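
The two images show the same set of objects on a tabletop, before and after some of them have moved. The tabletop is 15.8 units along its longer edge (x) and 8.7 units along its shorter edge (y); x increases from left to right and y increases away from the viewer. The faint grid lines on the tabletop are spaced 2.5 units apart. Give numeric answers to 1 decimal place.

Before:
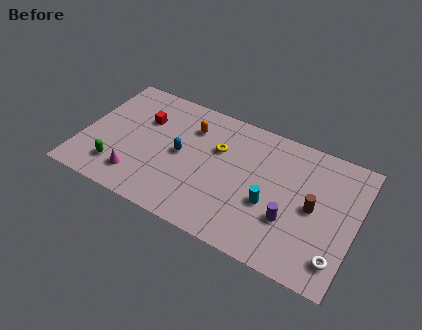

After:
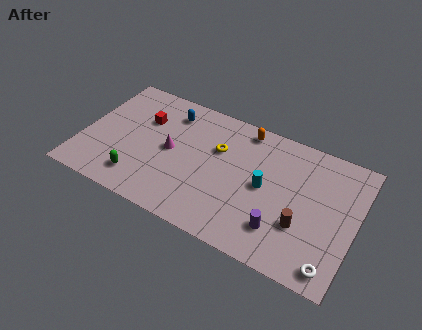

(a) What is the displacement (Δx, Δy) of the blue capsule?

(-1.0, 2.6)

The blue capsule started near (5.7, 4.4) and ended near (4.7, 7.0).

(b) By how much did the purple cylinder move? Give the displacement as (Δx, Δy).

(-0.4, -0.8)

The purple cylinder was at about (12.2, 2.9) and moved to about (11.8, 2.1).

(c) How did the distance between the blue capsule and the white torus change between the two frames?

+2.0

The distance was about 9.7 in the first image and 11.7 in the second, so they moved 2.0 units further apart.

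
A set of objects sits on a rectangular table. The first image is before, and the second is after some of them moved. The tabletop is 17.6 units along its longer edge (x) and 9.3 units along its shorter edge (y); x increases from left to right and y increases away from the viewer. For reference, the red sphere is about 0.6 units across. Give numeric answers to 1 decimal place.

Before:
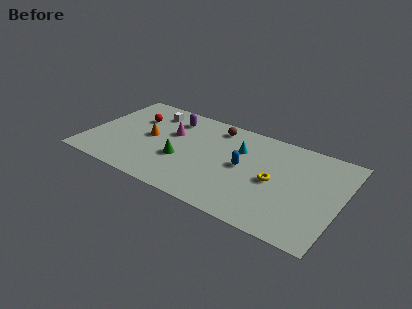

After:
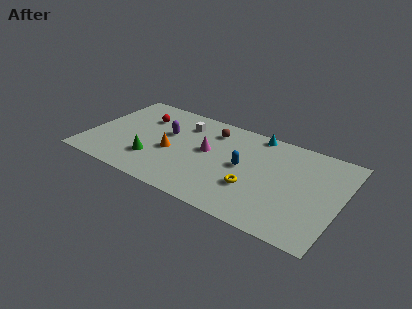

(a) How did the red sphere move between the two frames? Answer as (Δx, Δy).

(0.5, 0.3)

The red sphere was at about (2.9, 6.4) and moved to about (3.4, 6.7).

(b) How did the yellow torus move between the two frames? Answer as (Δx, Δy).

(-1.3, -1.3)

The yellow torus was at about (13.1, 4.4) and moved to about (11.8, 3.1).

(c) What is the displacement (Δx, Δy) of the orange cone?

(1.7, -0.8)

The orange cone was at about (4.2, 4.8) and moved to about (5.9, 4.0).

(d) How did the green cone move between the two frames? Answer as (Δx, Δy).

(-1.9, -0.9)

The green cone started near (6.7, 3.5) and ended near (4.8, 2.6).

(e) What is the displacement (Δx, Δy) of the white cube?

(2.4, -0.3)

From the two frames, the white cube sits at roughly (3.9, 7.5) before and (6.3, 7.2) after.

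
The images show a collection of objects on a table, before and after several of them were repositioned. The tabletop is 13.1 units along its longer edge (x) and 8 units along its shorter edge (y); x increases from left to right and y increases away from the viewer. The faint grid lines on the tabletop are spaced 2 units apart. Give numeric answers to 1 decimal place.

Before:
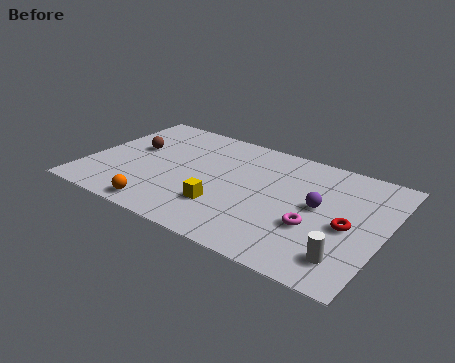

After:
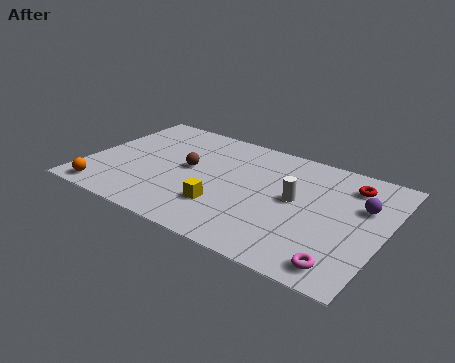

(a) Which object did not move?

the yellow cube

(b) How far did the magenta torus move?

2.3

The magenta torus moved from about (10.2, 2.9) to (11.7, 1.1), a distance of √(1.5² + 1.8²) ≈ 2.3.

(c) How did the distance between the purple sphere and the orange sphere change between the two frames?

+4.4

The distance was about 7.2 in the first image and 11.6 in the second, so they moved 4.4 units further apart.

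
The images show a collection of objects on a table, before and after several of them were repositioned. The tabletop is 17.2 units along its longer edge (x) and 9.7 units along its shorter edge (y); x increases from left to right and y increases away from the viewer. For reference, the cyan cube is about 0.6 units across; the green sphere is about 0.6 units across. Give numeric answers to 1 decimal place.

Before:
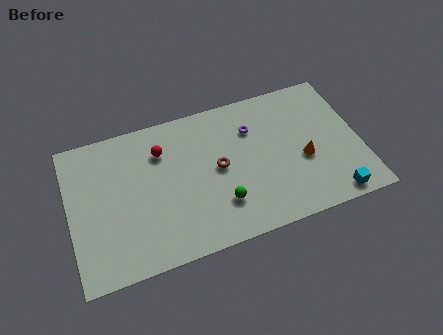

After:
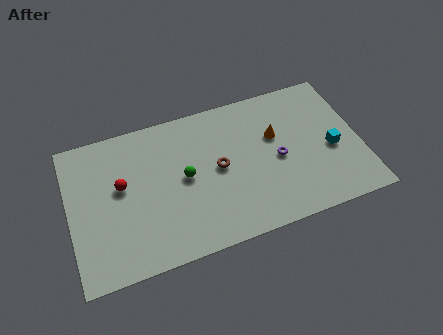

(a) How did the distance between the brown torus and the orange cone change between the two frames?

-1.4

They were about 5.1 units apart before and 3.7 after — 1.4 units closer together.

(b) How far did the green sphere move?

3.1

The green sphere was near (8.7, 2.6) before and (6.8, 5.0) after, so it travelled √(1.9² + 2.4²) ≈ 3.1 units.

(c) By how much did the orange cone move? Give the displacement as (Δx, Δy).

(-1.5, 2.1)

The orange cone was at about (13.8, 4.0) and moved to about (12.3, 6.1).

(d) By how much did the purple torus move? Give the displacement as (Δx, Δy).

(1.3, -2.5)

The purple torus was at about (11.0, 7.0) and moved to about (12.3, 4.5).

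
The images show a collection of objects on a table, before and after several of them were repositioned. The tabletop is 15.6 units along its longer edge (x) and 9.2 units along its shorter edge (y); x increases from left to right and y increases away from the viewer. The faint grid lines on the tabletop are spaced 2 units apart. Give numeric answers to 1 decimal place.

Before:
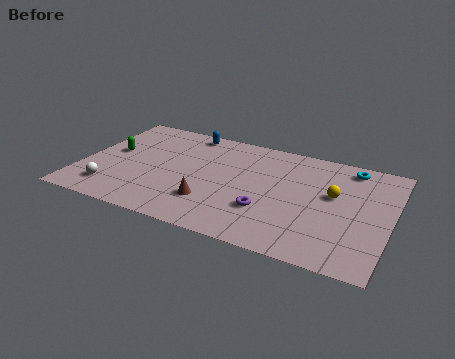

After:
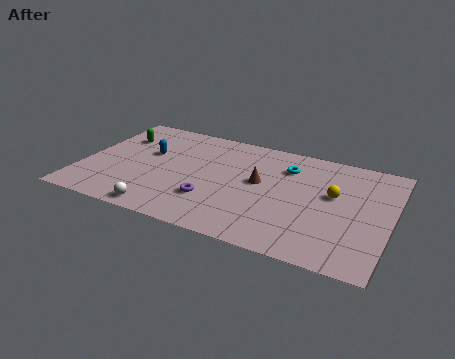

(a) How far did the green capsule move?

1.5

From (1.4, 5.1) to (1.5, 6.6), the green capsule covered √(0.1² + 1.5²) ≈ 1.5 units.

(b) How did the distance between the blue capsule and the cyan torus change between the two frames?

-1.3

They were about 8.4 units apart before and 7.1 after — 1.3 units closer together.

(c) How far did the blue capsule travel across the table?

3.1

From (4.9, 8.2) to (3.2, 5.6), the blue capsule covered √(1.7² + 2.6²) ≈ 3.1 units.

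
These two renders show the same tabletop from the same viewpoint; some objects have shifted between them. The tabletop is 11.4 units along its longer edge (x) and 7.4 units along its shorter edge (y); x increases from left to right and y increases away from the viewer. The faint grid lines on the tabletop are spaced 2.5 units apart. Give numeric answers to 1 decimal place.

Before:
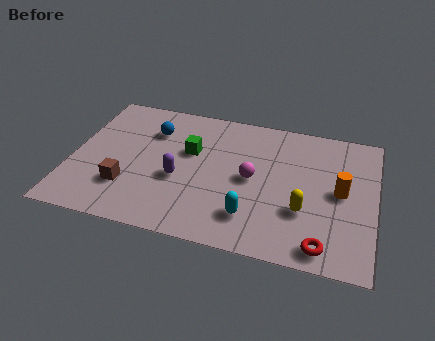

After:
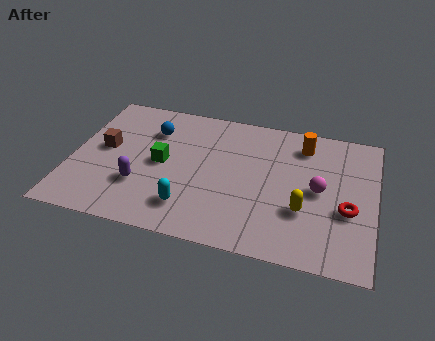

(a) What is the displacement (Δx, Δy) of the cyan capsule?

(-2.3, -0.1)

The cyan capsule started near (6.9, 1.7) and ended near (4.6, 1.6).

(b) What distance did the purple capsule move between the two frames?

1.6

From (4.1, 3.0) to (2.7, 2.3), the purple capsule covered √(1.4² + 0.7²) ≈ 1.6 units.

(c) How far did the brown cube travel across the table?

2.1

From (2.2, 2.1) to (1.2, 4.0), the brown cube covered √(1.0² + 1.9²) ≈ 2.1 units.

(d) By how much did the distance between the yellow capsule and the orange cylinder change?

+1.7

They were about 1.8 units apart before and 3.5 after — 1.7 units further apart.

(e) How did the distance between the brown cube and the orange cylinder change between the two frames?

-0.4

They were about 8.1 units apart before and 7.7 after — 0.4 units closer together.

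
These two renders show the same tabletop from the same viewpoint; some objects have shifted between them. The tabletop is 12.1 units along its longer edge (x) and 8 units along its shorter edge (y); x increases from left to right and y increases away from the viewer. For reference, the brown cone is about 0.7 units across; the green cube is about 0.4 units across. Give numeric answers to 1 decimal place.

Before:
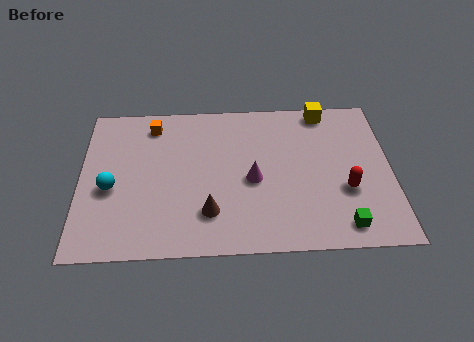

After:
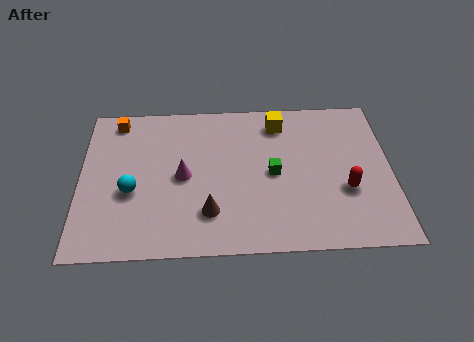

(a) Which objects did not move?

the red capsule and the brown cone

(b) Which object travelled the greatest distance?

the green cube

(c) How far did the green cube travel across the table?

3.8

The green cube was near (10.1, 1.1) before and (7.5, 3.9) after, so it travelled √(2.6² + 2.8²) ≈ 3.8 units.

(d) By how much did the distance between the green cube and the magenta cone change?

-0.7

Before: roughly 4.2 units apart; after: 3.5. That's 0.7 units closer together.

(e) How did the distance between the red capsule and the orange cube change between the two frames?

+1.4

The distance was about 8.4 in the first image and 9.8 in the second, so they moved 1.4 units further apart.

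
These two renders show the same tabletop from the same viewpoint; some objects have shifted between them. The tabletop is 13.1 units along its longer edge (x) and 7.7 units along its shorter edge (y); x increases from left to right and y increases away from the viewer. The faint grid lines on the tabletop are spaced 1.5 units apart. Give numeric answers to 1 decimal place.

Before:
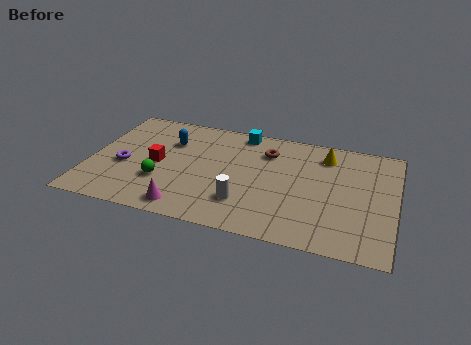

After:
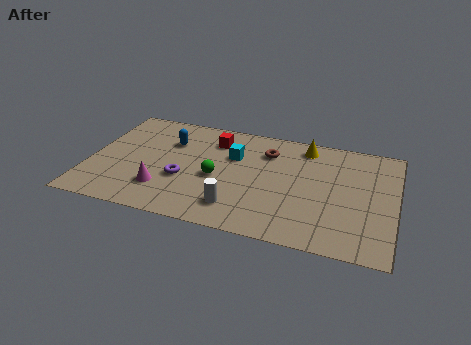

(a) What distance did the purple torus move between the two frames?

2.6

The purple torus moved from about (1.5, 3.2) to (4.1, 2.9), a distance of √(2.6² + 0.3²) ≈ 2.6.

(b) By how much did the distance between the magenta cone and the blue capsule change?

-1.1

They were about 4.5 units apart before and 3.4 after — 1.1 units closer together.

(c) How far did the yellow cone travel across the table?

1.0

From (10.0, 6.2) to (9.1, 6.6), the yellow cone covered √(0.9² + 0.4²) ≈ 1.0 units.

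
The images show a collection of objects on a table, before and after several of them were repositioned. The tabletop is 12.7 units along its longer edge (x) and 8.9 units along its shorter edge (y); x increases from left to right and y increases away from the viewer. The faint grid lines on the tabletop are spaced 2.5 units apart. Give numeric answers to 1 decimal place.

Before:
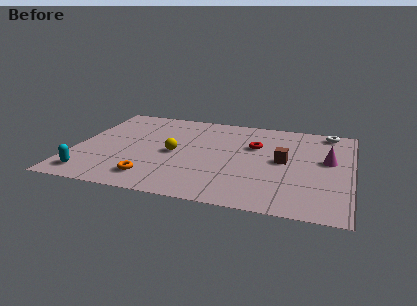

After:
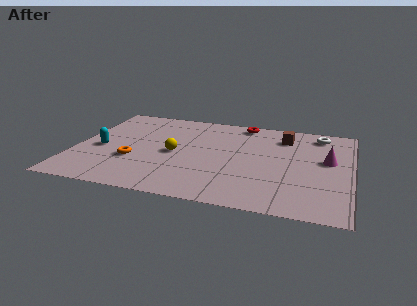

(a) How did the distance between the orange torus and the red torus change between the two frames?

+0.7

The distance was about 6.1 in the first image and 6.8 in the second, so they moved 0.7 units further apart.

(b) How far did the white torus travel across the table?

0.6

From (11.5, 8.0) to (11.1, 7.6), the white torus covered √(0.4² + 0.4²) ≈ 0.6 units.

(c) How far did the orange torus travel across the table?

1.8

The orange torus was near (3.8, 1.6) before and (2.8, 3.1) after, so it travelled √(1.0² + 1.5²) ≈ 1.8 units.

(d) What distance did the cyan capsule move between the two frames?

2.6

The cyan capsule moved from about (1.0, 1.3) to (1.2, 3.9), a distance of √(0.2² + 2.6²) ≈ 2.6.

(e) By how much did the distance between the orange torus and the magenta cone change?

+0.5

They were about 8.5 units apart before and 9.0 after — 0.5 units further apart.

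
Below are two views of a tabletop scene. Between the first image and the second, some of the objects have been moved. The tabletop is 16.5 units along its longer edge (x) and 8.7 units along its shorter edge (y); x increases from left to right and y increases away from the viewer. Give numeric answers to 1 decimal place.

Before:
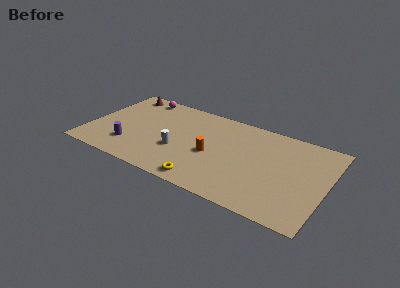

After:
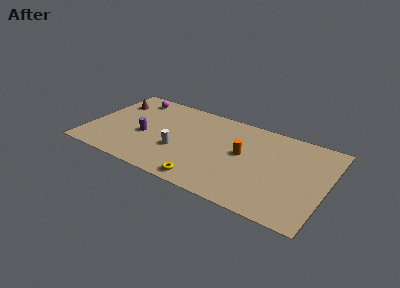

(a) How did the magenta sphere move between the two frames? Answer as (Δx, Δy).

(-0.5, -0.3)

The magenta sphere started near (3.0, 7.7) and ended near (2.5, 7.4).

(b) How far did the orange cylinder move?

2.2

The orange cylinder was near (8.7, 3.8) before and (10.7, 4.8) after, so it travelled √(2.0² + 1.0²) ≈ 2.2 units.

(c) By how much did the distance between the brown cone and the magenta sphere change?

+0.3

The distance was about 1.3 in the first image and 1.6 in the second, so they moved 0.3 units further apart.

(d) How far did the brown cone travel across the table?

1.3

The brown cone was near (1.7, 7.6) before and (1.3, 6.4) after, so it travelled √(0.4² + 1.2²) ≈ 1.3 units.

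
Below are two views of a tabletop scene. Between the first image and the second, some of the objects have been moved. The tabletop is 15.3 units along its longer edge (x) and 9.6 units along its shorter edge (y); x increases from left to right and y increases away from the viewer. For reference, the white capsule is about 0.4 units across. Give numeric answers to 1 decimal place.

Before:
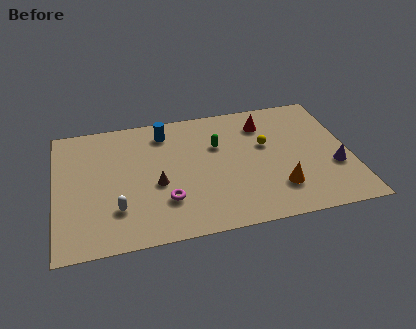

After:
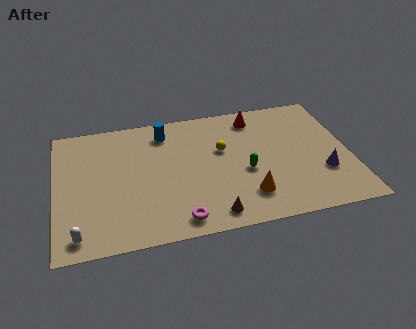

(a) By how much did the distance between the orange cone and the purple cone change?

+0.9

Before: roughly 3.2 units apart; after: 4.1. That's 0.9 units further apart.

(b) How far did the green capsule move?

2.6

The green capsule moved from about (8.5, 6.3) to (9.8, 4.0), a distance of √(1.3² + 2.3²) ≈ 2.6.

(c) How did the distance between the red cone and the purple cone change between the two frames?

+0.6

They were about 5.3 units apart before and 5.9 after — 0.6 units further apart.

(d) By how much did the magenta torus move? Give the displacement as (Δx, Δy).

(0.6, -1.5)

The magenta torus started near (5.6, 2.7) and ended near (6.2, 1.2).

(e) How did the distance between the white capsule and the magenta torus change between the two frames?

+2.6

They were about 2.5 units apart before and 5.1 after — 2.6 units further apart.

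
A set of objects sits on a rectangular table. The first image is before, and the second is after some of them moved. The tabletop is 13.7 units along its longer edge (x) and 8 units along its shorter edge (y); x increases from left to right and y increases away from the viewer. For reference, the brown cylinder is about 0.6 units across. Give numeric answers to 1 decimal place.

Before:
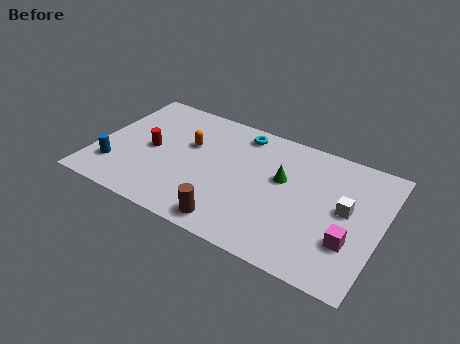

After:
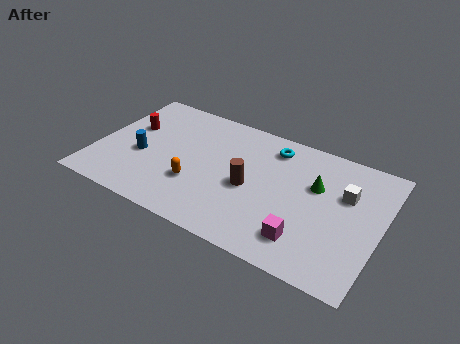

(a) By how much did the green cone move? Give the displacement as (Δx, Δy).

(1.6, 0.3)

From the two frames, the green cone sits at roughly (8.9, 4.8) before and (10.5, 5.1) after.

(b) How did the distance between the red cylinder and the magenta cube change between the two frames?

-0.3

The distance was about 9.9 in the first image and 9.6 in the second, so they moved 0.3 units closer together.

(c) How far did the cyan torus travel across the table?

1.6

The cyan torus moved from about (6.6, 6.9) to (8.2, 6.6), a distance of √(1.6² + 0.3²) ≈ 1.6.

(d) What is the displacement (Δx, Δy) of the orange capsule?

(0.7, -2.4)

The orange capsule was at about (4.3, 5.0) and moved to about (5.0, 2.6).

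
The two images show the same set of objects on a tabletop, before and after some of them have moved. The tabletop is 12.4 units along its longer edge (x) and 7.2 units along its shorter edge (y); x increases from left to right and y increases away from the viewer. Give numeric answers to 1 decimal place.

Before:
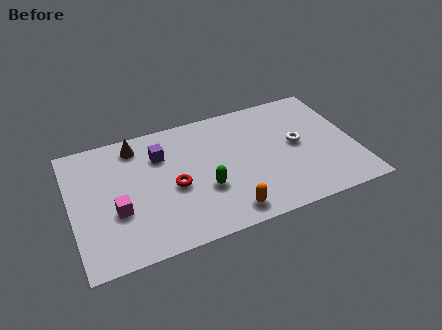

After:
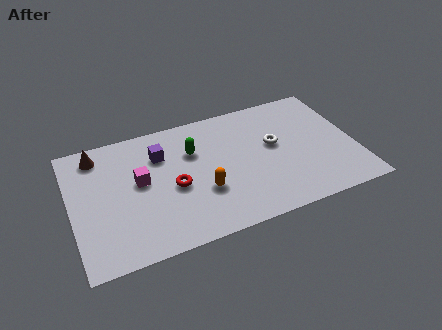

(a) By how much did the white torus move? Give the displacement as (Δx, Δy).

(-1.0, 0.3)

From the two frames, the white torus sits at roughly (9.9, 3.8) before and (8.9, 4.1) after.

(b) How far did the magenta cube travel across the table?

1.7

From (1.9, 2.7) to (3.0, 4.0), the magenta cube covered √(1.1² + 1.3²) ≈ 1.7 units.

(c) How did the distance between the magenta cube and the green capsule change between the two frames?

-1.2

The distance was about 3.8 in the first image and 2.6 in the second, so they moved 1.2 units closer together.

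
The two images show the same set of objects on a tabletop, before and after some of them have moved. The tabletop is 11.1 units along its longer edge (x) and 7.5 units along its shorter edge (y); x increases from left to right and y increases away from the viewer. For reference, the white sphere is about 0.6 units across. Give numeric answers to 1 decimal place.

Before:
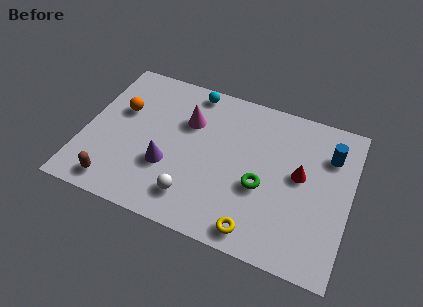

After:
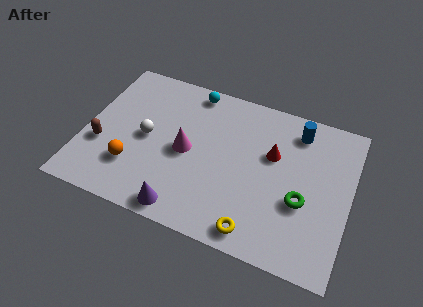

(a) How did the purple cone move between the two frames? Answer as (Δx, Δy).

(0.9, -1.8)

From the two frames, the purple cone sits at roughly (3.6, 2.6) before and (4.5, 0.8) after.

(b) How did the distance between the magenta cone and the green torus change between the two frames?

+1.0

They were about 3.9 units apart before and 4.9 after — 1.0 units further apart.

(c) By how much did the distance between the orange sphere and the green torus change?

+0.7

The distance was about 6.3 in the first image and 7.0 in the second, so they moved 0.7 units further apart.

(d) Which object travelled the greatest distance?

the white sphere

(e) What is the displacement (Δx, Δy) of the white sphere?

(-2.2, 2.2)

The white sphere was at about (4.8, 1.5) and moved to about (2.6, 3.7).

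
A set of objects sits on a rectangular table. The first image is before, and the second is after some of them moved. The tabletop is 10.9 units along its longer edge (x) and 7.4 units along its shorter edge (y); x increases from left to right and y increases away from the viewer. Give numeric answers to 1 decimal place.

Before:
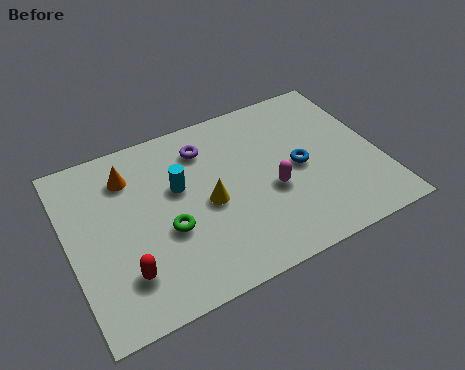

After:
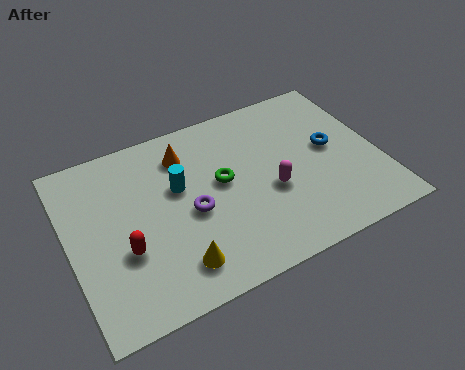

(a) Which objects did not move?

the cyan cylinder and the magenta capsule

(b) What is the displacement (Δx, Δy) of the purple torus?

(-0.8, -2.5)

The purple torus was at about (5.0, 5.8) and moved to about (4.2, 3.3).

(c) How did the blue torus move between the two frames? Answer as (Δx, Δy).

(1.2, 0.4)

The blue torus started near (8.1, 3.6) and ended near (9.3, 4.0).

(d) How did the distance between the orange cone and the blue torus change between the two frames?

-0.9

The distance was about 6.2 in the first image and 5.3 in the second, so they moved 0.9 units closer together.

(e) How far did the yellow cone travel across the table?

2.4

The yellow cone was near (4.8, 3.4) before and (3.4, 1.4) after, so it travelled √(1.4² + 2.0²) ≈ 2.4 units.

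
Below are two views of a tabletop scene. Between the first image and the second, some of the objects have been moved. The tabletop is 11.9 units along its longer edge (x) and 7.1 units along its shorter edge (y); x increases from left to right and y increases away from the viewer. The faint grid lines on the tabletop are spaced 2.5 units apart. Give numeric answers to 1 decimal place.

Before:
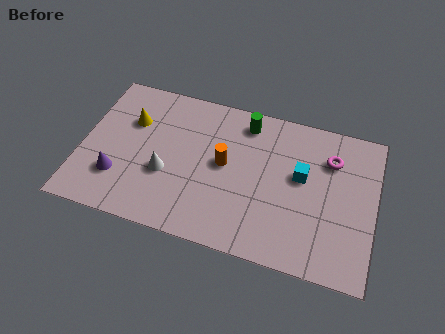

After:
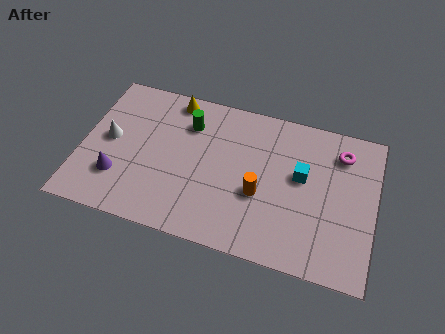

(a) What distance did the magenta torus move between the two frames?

0.6

The magenta torus moved from about (10.0, 5.2) to (10.4, 5.6), a distance of √(0.4² + 0.4²) ≈ 0.6.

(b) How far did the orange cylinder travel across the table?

1.8

The orange cylinder was near (5.8, 3.8) before and (7.3, 2.8) after, so it travelled √(1.5² + 1.0²) ≈ 1.8 units.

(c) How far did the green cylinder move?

2.4

The green cylinder was near (6.5, 6.0) before and (4.2, 5.3) after, so it travelled √(2.3² + 0.7²) ≈ 2.4 units.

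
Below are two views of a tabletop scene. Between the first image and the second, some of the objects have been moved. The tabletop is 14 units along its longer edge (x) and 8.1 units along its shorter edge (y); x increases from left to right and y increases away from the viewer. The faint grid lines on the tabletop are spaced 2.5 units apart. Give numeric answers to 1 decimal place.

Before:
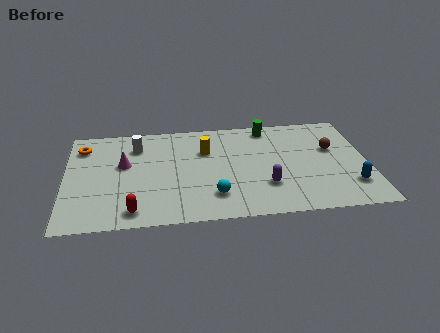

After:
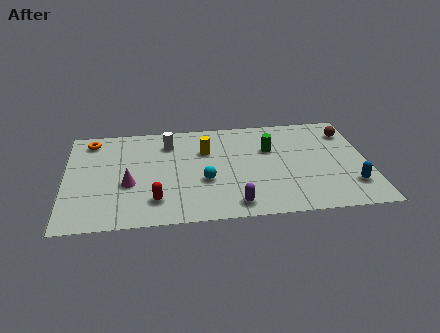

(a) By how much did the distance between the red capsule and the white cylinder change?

-0.5

They were about 5.1 units apart before and 4.6 after — 0.5 units closer together.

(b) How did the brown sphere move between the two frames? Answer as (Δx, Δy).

(0.8, 1.3)

The brown sphere was at about (12.4, 5.0) and moved to about (13.2, 6.3).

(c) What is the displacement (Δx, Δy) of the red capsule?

(1.0, 0.7)

The red capsule was at about (3.1, 1.1) and moved to about (4.1, 1.8).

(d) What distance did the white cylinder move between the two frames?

1.5

The white cylinder moved from about (3.3, 6.2) to (4.8, 6.3), a distance of √(1.5² + 0.1²) ≈ 1.5.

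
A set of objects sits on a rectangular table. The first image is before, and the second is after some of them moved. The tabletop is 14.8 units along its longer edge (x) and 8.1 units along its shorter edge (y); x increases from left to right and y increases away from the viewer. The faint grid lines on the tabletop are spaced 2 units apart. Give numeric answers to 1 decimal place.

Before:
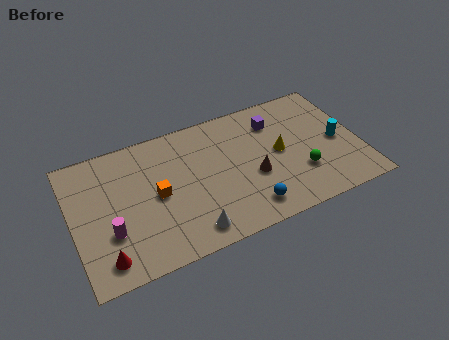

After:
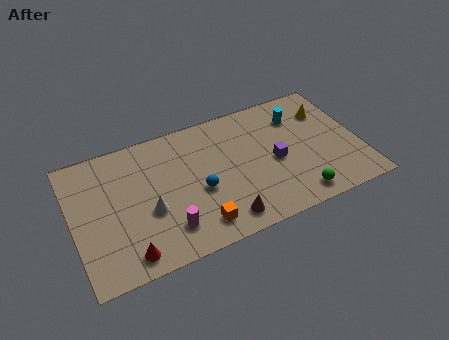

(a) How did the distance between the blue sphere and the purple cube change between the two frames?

-1.2

Before: roughly 5.2 units apart; after: 4.0. That's 1.2 units closer together.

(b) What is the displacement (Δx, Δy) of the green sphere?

(-0.4, -1.4)

The green sphere was at about (11.6, 2.5) and moved to about (11.2, 1.1).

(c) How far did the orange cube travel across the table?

3.2

The orange cube moved from about (4.3, 4.0) to (6.1, 1.4), a distance of √(1.8² + 2.6²) ≈ 3.2.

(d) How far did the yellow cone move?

3.2

From (10.7, 4.2) to (13.4, 5.9), the yellow cone covered √(2.7² + 1.7²) ≈ 3.2 units.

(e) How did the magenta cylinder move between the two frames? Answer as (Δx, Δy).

(2.8, -0.9)

The magenta cylinder was at about (1.8, 2.7) and moved to about (4.6, 1.8).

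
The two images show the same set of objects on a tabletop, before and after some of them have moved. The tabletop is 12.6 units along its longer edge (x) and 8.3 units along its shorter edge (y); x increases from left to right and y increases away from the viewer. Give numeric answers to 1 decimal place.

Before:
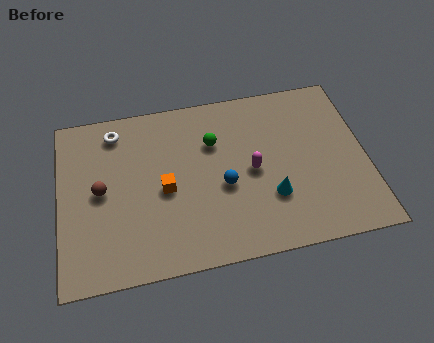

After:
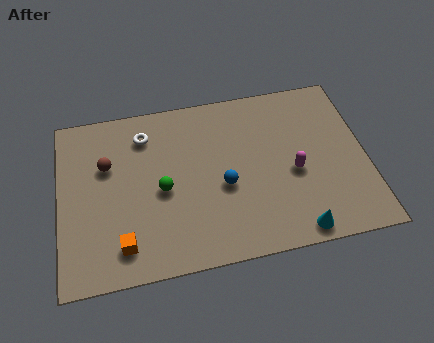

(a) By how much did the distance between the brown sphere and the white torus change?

-0.9

The distance was about 2.9 in the first image and 2.0 in the second, so they moved 0.9 units closer together.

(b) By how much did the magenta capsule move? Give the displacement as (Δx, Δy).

(1.7, -0.4)

The magenta capsule was at about (7.9, 4.0) and moved to about (9.6, 3.6).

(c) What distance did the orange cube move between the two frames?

2.9

The orange cube was near (4.3, 3.8) before and (2.5, 1.5) after, so it travelled √(1.8² + 2.3²) ≈ 2.9 units.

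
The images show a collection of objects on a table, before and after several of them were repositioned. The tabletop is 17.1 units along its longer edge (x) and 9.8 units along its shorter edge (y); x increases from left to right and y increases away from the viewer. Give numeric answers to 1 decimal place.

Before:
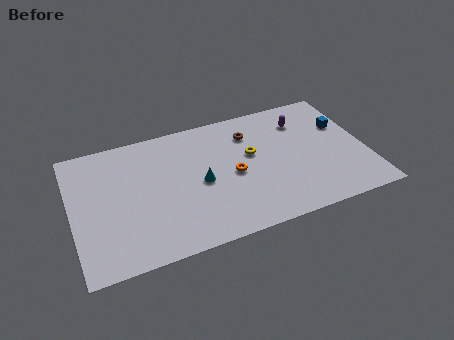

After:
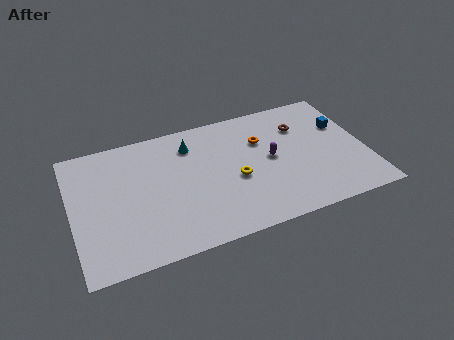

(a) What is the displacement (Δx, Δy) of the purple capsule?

(-2.1, -2.4)

From the two frames, the purple capsule sits at roughly (13.7, 7.5) before and (11.6, 5.1) after.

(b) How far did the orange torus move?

2.8

The orange torus moved from about (9.3, 4.6) to (11.2, 6.7), a distance of √(1.9² + 2.1²) ≈ 2.8.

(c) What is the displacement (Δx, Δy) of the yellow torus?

(-1.1, -1.6)

From the two frames, the yellow torus sits at roughly (10.5, 5.8) before and (9.4, 4.2) after.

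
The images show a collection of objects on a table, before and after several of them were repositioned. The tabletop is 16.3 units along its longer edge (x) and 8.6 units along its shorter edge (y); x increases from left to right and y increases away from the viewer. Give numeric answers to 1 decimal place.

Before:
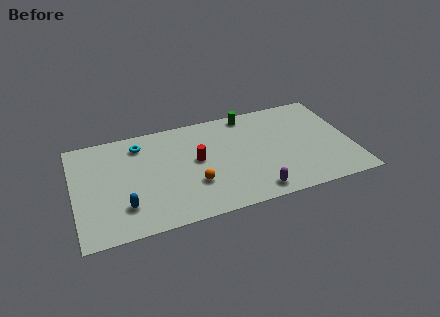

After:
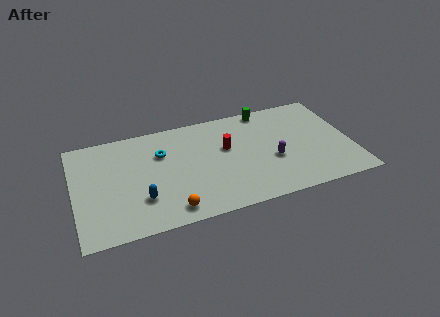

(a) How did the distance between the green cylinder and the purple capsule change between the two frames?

-2.2

The distance was about 6.6 in the first image and 4.4 in the second, so they moved 2.2 units closer together.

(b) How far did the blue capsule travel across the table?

1.0

The blue capsule was near (2.8, 2.2) before and (3.8, 2.5) after, so it travelled √(1.0² + 0.3²) ≈ 1.0 units.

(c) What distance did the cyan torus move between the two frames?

1.6

From (4.0, 7.0) to (5.2, 5.9), the cyan torus covered √(1.2² + 1.1²) ≈ 1.6 units.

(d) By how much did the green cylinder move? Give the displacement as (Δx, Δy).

(1.1, 0.1)

From the two frames, the green cylinder sits at roughly (10.5, 7.7) before and (11.6, 7.8) after.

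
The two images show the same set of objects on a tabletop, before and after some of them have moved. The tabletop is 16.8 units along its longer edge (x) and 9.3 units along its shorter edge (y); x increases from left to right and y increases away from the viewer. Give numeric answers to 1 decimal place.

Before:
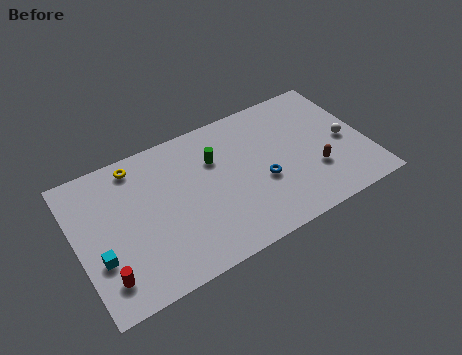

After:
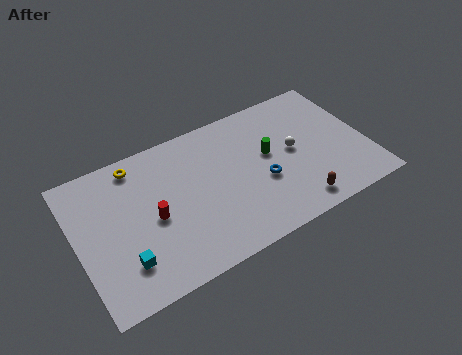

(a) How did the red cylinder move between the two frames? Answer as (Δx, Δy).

(3.0, 2.4)

From the two frames, the red cylinder sits at roughly (1.3, 1.9) before and (4.3, 4.3) after.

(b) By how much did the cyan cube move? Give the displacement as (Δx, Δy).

(1.3, -0.9)

From the two frames, the cyan cube sits at roughly (1.1, 3.2) before and (2.4, 2.3) after.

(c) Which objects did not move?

the blue torus and the yellow torus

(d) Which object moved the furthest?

the red cylinder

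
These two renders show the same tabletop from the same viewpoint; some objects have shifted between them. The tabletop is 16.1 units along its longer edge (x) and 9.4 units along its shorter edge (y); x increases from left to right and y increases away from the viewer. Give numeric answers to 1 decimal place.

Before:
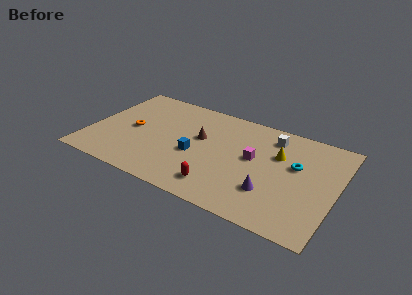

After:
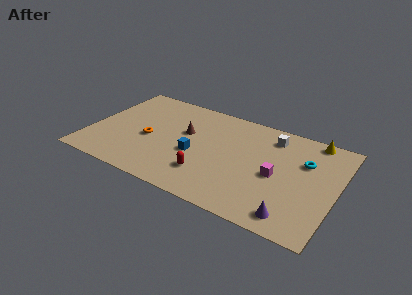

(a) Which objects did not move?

the white cube and the blue cube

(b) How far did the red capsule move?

1.1

The red capsule was near (8.9, 1.7) before and (8.0, 2.4) after, so it travelled √(0.9² + 0.7²) ≈ 1.1 units.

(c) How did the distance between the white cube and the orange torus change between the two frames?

-0.9

Before: roughly 9.4 units apart; after: 8.5. That's 0.9 units closer together.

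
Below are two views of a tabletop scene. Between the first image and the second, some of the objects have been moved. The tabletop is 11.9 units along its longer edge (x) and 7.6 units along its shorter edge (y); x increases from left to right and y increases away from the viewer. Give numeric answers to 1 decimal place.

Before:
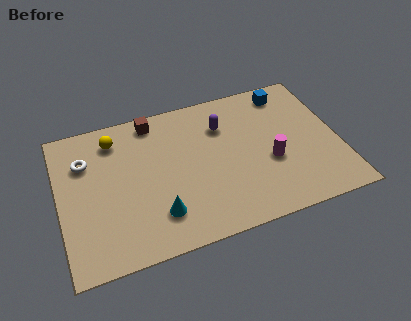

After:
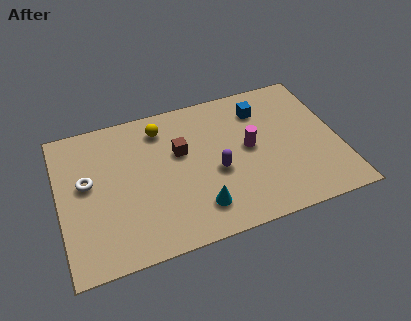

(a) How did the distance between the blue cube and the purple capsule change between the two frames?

+0.4

The distance was about 3.1 in the first image and 3.5 in the second, so they moved 0.4 units further apart.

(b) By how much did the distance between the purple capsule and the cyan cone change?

-3.0

The distance was about 4.8 in the first image and 1.8 in the second, so they moved 3.0 units closer together.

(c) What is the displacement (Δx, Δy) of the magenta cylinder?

(-0.8, 1.0)

From the two frames, the magenta cylinder sits at roughly (8.9, 3.0) before and (8.1, 4.0) after.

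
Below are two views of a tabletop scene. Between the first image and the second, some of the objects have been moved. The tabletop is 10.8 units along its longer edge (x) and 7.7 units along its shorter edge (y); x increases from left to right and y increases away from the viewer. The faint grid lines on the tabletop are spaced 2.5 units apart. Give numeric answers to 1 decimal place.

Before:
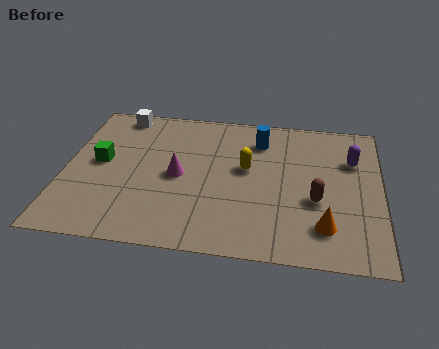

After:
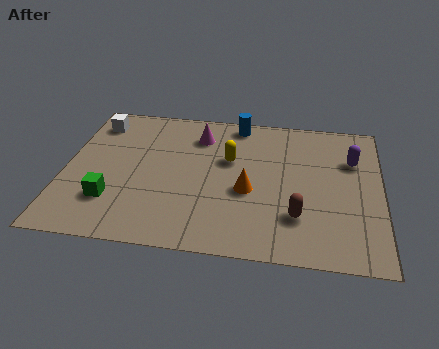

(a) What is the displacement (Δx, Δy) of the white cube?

(-0.8, -0.6)

From the two frames, the white cube sits at roughly (1.7, 6.9) before and (0.9, 6.3) after.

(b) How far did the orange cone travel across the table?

3.0

From (8.9, 1.7) to (6.3, 3.2), the orange cone covered √(2.6² + 1.5²) ≈ 3.0 units.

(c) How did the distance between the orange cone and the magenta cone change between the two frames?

-2.1

The distance was about 5.4 in the first image and 3.3 in the second, so they moved 2.1 units closer together.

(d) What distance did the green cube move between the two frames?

2.1

The green cube was near (1.2, 4.1) before and (1.7, 2.1) after, so it travelled √(0.5² + 2.0²) ≈ 2.1 units.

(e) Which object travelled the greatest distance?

the orange cone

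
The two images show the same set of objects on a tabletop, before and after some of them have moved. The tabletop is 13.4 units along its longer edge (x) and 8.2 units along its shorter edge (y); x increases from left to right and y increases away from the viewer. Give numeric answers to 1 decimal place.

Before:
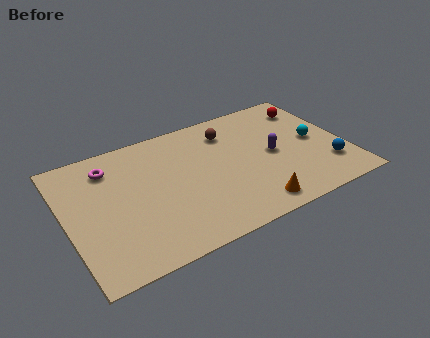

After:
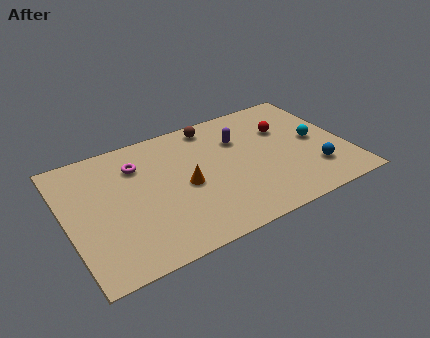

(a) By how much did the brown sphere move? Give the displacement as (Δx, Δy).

(-0.7, 0.8)

From the two frames, the brown sphere sits at roughly (8.1, 6.4) before and (7.4, 7.2) after.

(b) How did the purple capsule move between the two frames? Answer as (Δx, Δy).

(-1.4, 1.7)

The purple capsule started near (9.9, 4.0) and ended near (8.5, 5.7).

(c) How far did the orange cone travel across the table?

3.9

The orange cone was near (8.4, 1.1) before and (5.6, 3.8) after, so it travelled √(2.8² + 2.7²) ≈ 3.9 units.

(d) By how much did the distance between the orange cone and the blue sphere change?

+2.2

They were about 4.0 units apart before and 6.2 after — 2.2 units further apart.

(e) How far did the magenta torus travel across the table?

1.4

The magenta torus moved from about (2.3, 6.5) to (3.6, 6.1), a distance of √(1.3² + 0.4²) ≈ 1.4.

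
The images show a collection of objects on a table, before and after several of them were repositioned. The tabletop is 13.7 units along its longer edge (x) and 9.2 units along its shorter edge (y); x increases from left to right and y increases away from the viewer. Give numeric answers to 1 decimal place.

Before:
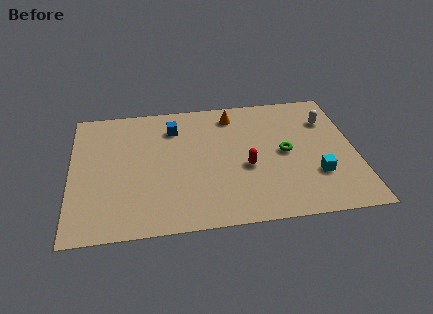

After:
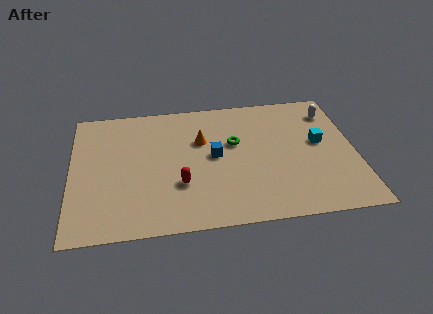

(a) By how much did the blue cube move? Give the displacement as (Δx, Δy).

(1.9, -2.3)

From the two frames, the blue cube sits at roughly (5.0, 7.1) before and (6.9, 4.8) after.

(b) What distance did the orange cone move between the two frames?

2.3

The orange cone moved from about (7.9, 7.7) to (6.3, 6.0), a distance of √(1.6² + 1.7²) ≈ 2.3.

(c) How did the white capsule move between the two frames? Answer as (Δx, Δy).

(0.2, 0.6)

From the two frames, the white capsule sits at roughly (12.5, 6.7) before and (12.7, 7.3) after.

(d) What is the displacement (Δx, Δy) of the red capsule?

(-3.2, -0.8)

The red capsule started near (8.4, 3.8) and ended near (5.2, 3.0).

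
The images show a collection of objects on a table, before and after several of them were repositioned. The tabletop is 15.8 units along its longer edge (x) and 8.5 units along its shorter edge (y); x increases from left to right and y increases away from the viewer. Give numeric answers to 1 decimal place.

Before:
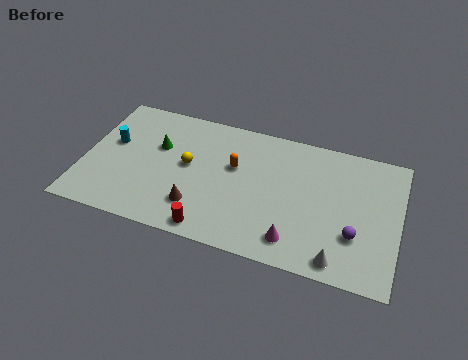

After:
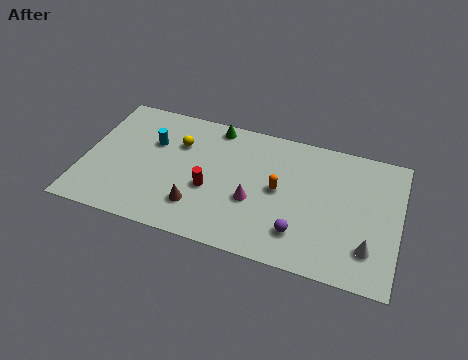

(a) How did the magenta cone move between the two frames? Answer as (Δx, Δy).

(-2.2, 1.8)

The magenta cone started near (10.8, 1.5) and ended near (8.6, 3.3).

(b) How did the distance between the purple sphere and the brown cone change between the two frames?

-2.7

The distance was about 7.8 in the first image and 5.1 in the second, so they moved 2.7 units closer together.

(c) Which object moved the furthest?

the green cone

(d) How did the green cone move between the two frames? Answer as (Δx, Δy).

(2.7, 2.2)

From the two frames, the green cone sits at roughly (3.6, 5.4) before and (6.3, 7.6) after.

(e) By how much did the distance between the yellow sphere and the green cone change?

+0.6

They were about 1.8 units apart before and 2.4 after — 0.6 units further apart.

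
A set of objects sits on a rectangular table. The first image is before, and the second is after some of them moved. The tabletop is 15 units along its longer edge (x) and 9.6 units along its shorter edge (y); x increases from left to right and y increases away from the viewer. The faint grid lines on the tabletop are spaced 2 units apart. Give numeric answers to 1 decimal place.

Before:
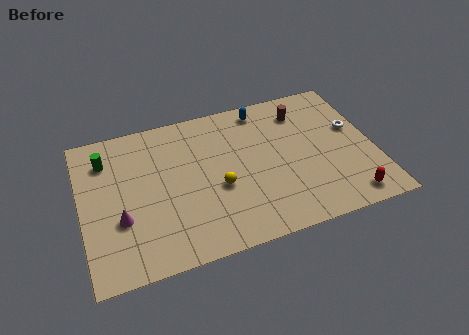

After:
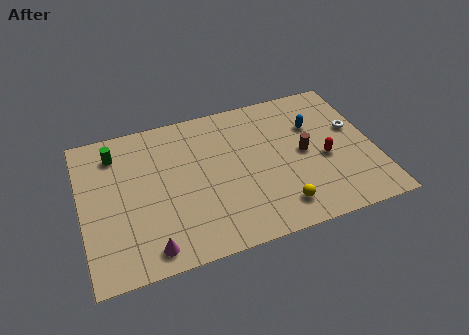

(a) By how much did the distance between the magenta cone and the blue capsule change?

+1.2

They were about 9.2 units apart before and 10.4 after — 1.2 units further apart.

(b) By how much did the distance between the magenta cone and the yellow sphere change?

+1.6

Before: roughly 5.0 units apart; after: 6.6. That's 1.6 units further apart.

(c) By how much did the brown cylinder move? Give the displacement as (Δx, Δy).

(-0.2, -2.8)

From the two frames, the brown cylinder sits at roughly (11.6, 7.6) before and (11.4, 4.8) after.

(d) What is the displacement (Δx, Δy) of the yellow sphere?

(2.9, -2.2)

From the two frames, the yellow sphere sits at roughly (6.9, 3.9) before and (9.8, 1.7) after.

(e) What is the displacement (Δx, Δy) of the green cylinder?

(0.5, 0.3)

The green cylinder started near (1.4, 7.4) and ended near (1.9, 7.7).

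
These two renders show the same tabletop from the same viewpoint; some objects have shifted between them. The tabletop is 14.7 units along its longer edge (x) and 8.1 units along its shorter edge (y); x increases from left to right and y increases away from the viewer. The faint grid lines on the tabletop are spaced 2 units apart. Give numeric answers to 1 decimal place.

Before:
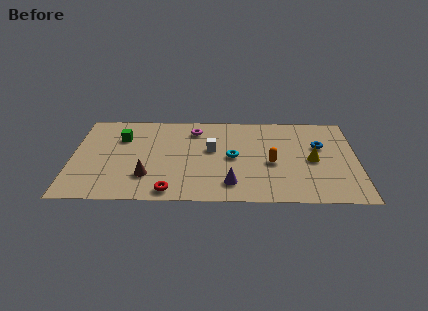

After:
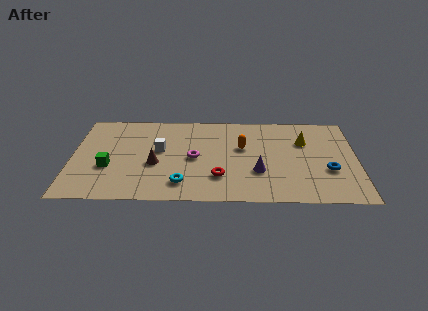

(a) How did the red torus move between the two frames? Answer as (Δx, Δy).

(2.5, 1.3)

From the two frames, the red torus sits at roughly (5.1, 0.9) before and (7.6, 2.2) after.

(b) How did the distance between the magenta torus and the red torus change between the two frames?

-3.6

The distance was about 5.7 in the first image and 2.1 in the second, so they moved 3.6 units closer together.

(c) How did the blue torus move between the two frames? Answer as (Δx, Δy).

(0.4, -2.2)

The blue torus started near (12.8, 5.1) and ended near (13.2, 2.9).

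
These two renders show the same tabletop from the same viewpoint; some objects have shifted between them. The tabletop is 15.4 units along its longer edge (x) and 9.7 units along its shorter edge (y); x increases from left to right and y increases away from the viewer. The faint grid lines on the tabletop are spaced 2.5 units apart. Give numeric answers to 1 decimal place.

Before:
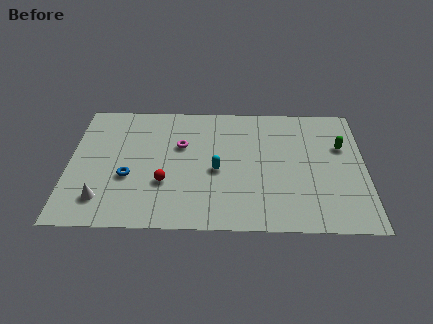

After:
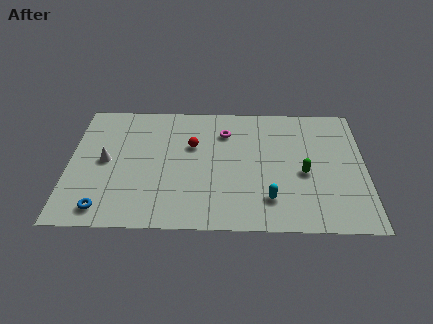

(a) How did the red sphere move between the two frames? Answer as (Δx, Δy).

(1.4, 2.9)

The red sphere started near (5.0, 3.3) and ended near (6.4, 6.2).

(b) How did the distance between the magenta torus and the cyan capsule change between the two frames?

+2.9

They were about 2.7 units apart before and 5.6 after — 2.9 units further apart.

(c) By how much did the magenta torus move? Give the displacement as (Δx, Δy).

(2.3, 1.1)

The magenta torus was at about (5.8, 6.2) and moved to about (8.1, 7.3).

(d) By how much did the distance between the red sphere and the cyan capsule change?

+2.8

They were about 2.9 units apart before and 5.7 after — 2.8 units further apart.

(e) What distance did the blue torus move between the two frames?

2.7

The blue torus moved from about (3.1, 3.7) to (1.9, 1.3), a distance of √(1.2² + 2.4²) ≈ 2.7.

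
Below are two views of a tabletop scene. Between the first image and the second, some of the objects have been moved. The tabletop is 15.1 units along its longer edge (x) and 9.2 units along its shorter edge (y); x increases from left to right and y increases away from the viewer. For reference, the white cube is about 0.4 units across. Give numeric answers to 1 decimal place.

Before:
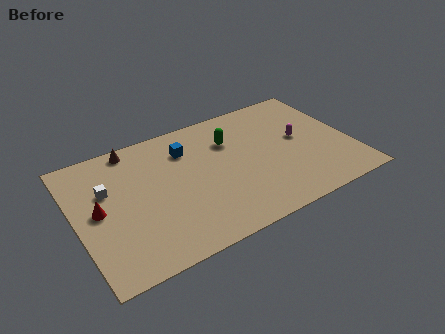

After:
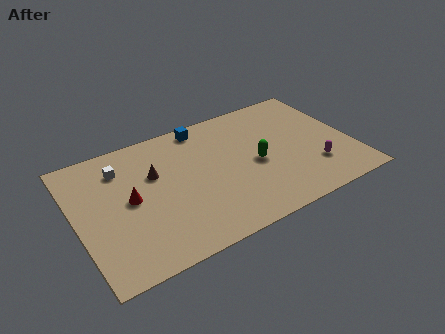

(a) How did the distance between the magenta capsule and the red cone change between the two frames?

-1.1

The distance was about 11.2 in the first image and 10.1 in the second, so they moved 1.1 units closer together.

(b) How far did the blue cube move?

1.7

From (6.3, 6.9) to (7.4, 8.2), the blue cube covered √(1.1² + 1.3²) ≈ 1.7 units.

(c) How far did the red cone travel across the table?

1.7

The red cone moved from about (1.2, 4.7) to (2.9, 4.7), a distance of √(1.7² + 0.0²) ≈ 1.7.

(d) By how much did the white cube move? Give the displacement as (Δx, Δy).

(0.9, 1.2)

The white cube was at about (1.8, 5.9) and moved to about (2.7, 7.1).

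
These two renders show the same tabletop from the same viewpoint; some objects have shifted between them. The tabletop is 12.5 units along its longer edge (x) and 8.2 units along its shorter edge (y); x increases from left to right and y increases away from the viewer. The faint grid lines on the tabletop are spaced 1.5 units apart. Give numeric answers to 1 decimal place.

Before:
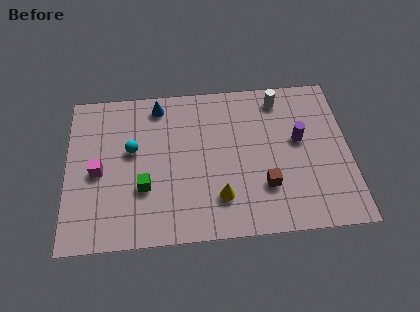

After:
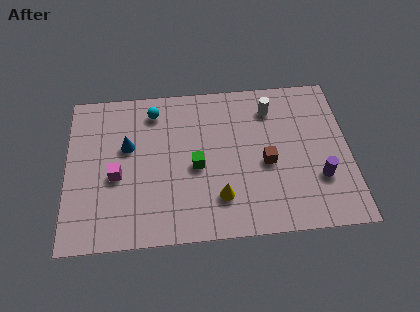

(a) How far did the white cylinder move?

0.6

From (9.5, 7.0) to (9.1, 6.5), the white cylinder covered √(0.4² + 0.5²) ≈ 0.6 units.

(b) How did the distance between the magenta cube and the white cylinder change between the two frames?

-1.2

They were about 8.7 units apart before and 7.5 after — 1.2 units closer together.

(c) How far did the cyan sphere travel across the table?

2.2

The cyan sphere moved from about (2.9, 4.8) to (3.9, 6.8), a distance of √(1.0² + 2.0²) ≈ 2.2.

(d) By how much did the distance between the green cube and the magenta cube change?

+1.3

They were about 2.2 units apart before and 3.5 after — 1.3 units further apart.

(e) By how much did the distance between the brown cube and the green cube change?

-2.2

The distance was about 5.3 in the first image and 3.1 in the second, so they moved 2.2 units closer together.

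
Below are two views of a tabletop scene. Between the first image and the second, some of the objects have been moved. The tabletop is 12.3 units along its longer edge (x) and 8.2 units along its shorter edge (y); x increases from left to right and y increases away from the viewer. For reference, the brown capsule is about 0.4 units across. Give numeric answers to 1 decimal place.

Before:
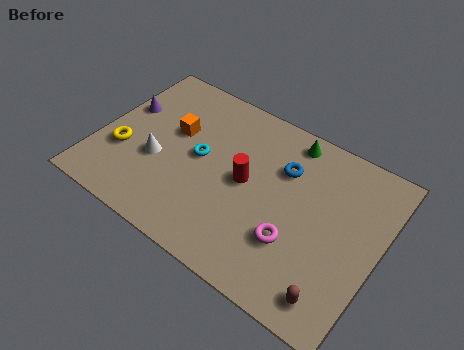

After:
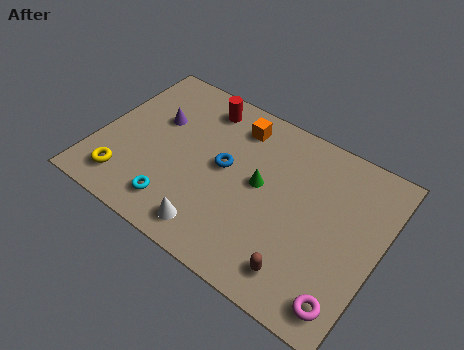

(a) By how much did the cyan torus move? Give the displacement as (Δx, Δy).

(-0.5, -2.8)

The cyan torus started near (4.4, 4.3) and ended near (3.9, 1.5).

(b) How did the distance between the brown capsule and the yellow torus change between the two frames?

-2.0

Before: roughly 9.8 units apart; after: 7.8. That's 2.0 units closer together.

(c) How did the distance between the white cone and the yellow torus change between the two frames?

+2.5

They were about 1.5 units apart before and 4.0 after — 2.5 units further apart.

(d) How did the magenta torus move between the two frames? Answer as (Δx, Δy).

(2.5, -1.4)

The magenta torus started near (8.9, 2.6) and ended near (11.4, 1.2).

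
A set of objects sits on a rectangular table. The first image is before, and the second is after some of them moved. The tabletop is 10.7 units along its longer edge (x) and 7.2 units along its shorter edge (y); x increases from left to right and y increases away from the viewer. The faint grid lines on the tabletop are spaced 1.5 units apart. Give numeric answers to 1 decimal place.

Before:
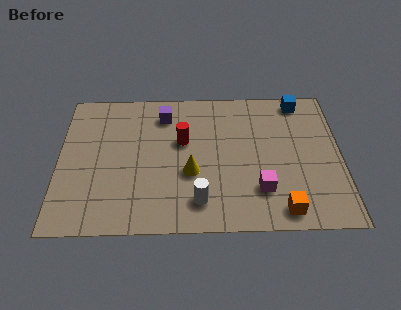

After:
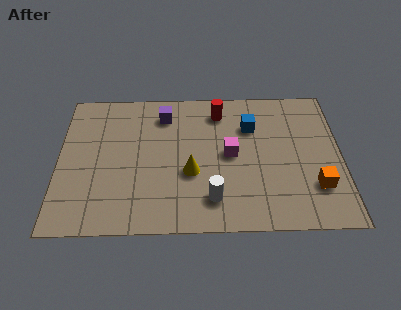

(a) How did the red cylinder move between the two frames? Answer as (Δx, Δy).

(1.4, 1.5)

The red cylinder started near (4.7, 4.4) and ended near (6.1, 5.9).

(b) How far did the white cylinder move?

0.5

The white cylinder was near (5.3, 1.4) before and (5.8, 1.5) after, so it travelled √(0.5² + 0.1²) ≈ 0.5 units.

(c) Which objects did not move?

the purple cube and the yellow cone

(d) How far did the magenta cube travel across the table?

2.1

From (7.6, 1.9) to (6.5, 3.7), the magenta cube covered √(1.1² + 1.8²) ≈ 2.1 units.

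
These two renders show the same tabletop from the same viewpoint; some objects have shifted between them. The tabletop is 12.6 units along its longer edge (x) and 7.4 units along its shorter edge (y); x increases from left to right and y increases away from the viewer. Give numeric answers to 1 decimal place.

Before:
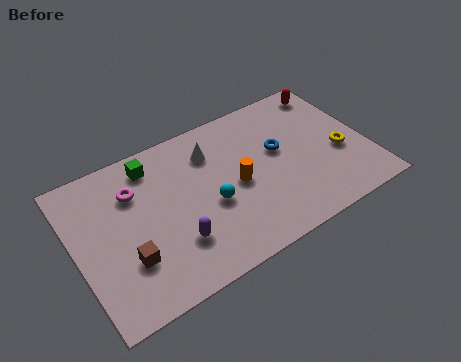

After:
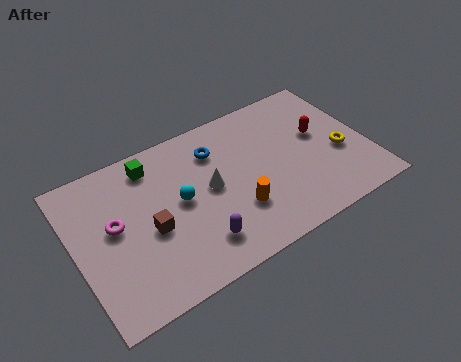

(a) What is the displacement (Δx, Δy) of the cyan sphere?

(-1.2, 0.8)

The cyan sphere started near (5.7, 3.1) and ended near (4.5, 3.9).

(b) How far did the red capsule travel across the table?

2.3

The red capsule moved from about (11.6, 6.4) to (10.7, 4.3), a distance of √(0.9² + 2.1²) ≈ 2.3.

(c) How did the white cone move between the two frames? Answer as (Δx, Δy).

(-0.3, -1.7)

The white cone started near (6.1, 5.6) and ended near (5.8, 3.9).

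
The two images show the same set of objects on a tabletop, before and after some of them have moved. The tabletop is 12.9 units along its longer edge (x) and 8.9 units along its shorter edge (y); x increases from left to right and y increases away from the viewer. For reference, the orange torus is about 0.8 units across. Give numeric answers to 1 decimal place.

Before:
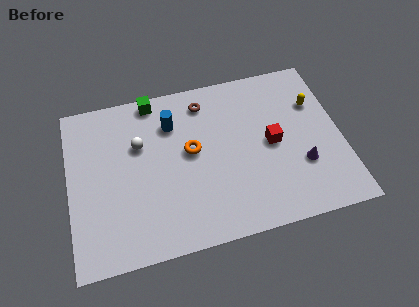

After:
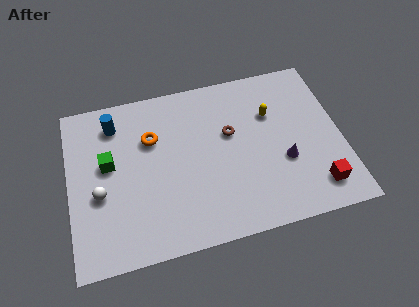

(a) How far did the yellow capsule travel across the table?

2.1

The yellow capsule moved from about (11.8, 6.1) to (9.7, 6.0), a distance of √(2.1² + 0.1²) ≈ 2.1.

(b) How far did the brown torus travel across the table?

2.3

From (6.6, 7.4) to (7.7, 5.4), the brown torus covered √(1.1² + 2.0²) ≈ 2.3 units.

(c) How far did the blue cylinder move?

2.8

The blue cylinder moved from about (5.0, 6.6) to (2.3, 7.2), a distance of √(2.7² + 0.6²) ≈ 2.8.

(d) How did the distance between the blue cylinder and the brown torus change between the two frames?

+3.9

The distance was about 1.8 in the first image and 5.7 in the second, so they moved 3.9 units further apart.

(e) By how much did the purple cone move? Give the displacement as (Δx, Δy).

(-0.8, 0.4)

From the two frames, the purple cone sits at roughly (10.9, 2.9) before and (10.1, 3.3) after.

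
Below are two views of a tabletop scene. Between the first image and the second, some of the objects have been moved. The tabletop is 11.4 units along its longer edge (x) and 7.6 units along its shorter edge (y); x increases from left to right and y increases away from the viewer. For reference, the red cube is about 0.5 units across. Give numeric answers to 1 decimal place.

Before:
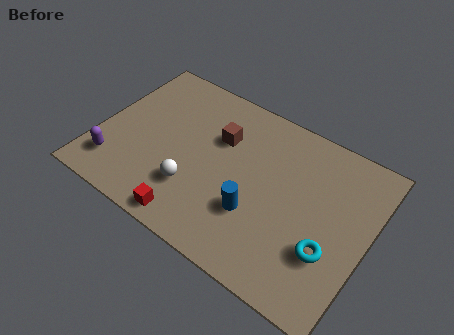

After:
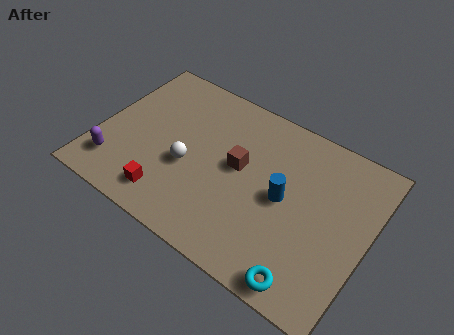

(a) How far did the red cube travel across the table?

1.2

The red cube moved from about (4.5, 0.8) to (3.4, 1.3), a distance of √(1.1² + 0.5²) ≈ 1.2.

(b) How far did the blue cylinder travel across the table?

1.6

The blue cylinder was near (6.9, 2.5) before and (7.9, 3.8) after, so it travelled √(1.0² + 1.3²) ≈ 1.6 units.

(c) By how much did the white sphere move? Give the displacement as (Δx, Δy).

(-0.4, 0.9)

The white sphere was at about (4.3, 2.2) and moved to about (3.9, 3.1).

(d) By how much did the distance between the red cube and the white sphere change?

+0.5

The distance was about 1.4 in the first image and 1.9 in the second, so they moved 0.5 units further apart.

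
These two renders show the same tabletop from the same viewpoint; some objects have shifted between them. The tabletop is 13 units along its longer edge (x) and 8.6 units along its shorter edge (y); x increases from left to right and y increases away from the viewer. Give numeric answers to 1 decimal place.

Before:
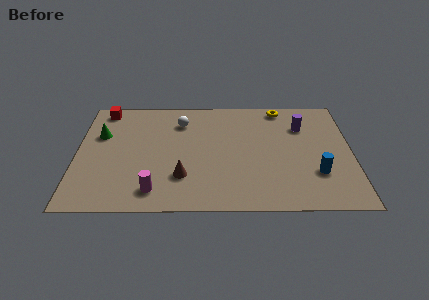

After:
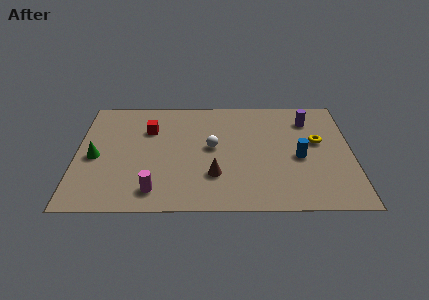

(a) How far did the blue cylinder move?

1.4

The blue cylinder moved from about (11.3, 2.6) to (10.5, 3.8), a distance of √(0.8² + 1.2²) ≈ 1.4.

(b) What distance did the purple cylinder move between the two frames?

0.6

The purple cylinder was near (10.7, 6.2) before and (11.0, 6.7) after, so it travelled √(0.3² + 0.5²) ≈ 0.6 units.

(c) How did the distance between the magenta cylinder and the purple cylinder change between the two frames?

+0.5

The distance was about 8.5 in the first image and 9.0 in the second, so they moved 0.5 units further apart.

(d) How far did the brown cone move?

1.5

From (5.0, 2.4) to (6.5, 2.5), the brown cone covered √(1.5² + 0.1²) ≈ 1.5 units.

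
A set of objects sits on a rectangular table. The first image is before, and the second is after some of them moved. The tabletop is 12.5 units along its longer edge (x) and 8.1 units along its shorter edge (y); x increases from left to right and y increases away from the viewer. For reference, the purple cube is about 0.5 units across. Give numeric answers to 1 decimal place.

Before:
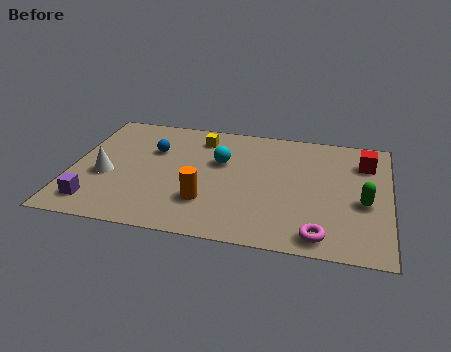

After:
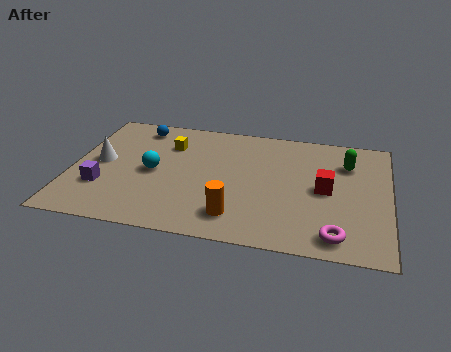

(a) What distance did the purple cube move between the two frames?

1.1

The purple cube moved from about (1.1, 1.4) to (1.3, 2.5), a distance of √(0.2² + 1.1²) ≈ 1.1.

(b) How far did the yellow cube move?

1.4

The yellow cube was near (4.9, 6.6) before and (3.7, 5.9) after, so it travelled √(1.2² + 0.7²) ≈ 1.4 units.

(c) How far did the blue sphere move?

1.7

The blue sphere was near (3.1, 5.4) before and (2.4, 6.9) after, so it travelled √(0.7² + 1.5²) ≈ 1.7 units.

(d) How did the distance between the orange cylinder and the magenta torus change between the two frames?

-0.8

The distance was about 4.7 in the first image and 3.9 in the second, so they moved 0.8 units closer together.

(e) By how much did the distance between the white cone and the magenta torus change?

+1.1

They were about 8.8 units apart before and 9.9 after — 1.1 units further apart.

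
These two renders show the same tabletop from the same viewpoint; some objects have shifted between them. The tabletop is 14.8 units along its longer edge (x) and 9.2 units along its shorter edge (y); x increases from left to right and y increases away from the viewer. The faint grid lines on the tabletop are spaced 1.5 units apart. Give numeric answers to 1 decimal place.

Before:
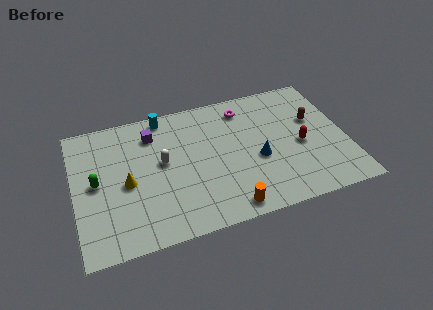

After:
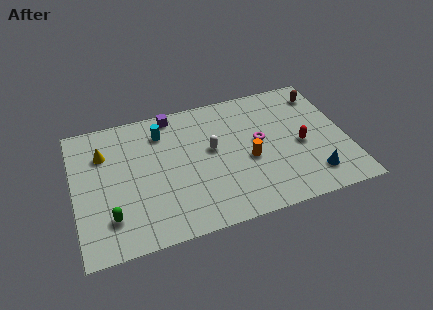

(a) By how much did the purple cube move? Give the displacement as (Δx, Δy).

(1.2, 1.1)

From the two frames, the purple cube sits at roughly (4.4, 7.2) before and (5.6, 8.3) after.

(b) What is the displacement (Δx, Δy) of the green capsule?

(0.6, -2.5)

From the two frames, the green capsule sits at roughly (1.2, 4.7) before and (1.8, 2.2) after.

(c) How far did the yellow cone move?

2.6

The yellow cone moved from about (2.8, 4.2) to (1.7, 6.6), a distance of √(1.1² + 2.4²) ≈ 2.6.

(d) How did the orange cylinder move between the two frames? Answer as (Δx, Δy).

(1.4, 2.9)

From the two frames, the orange cylinder sits at roughly (8.0, 1.0) before and (9.4, 3.9) after.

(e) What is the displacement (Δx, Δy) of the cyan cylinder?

(-0.2, -1.1)

The cyan cylinder was at about (5.1, 8.3) and moved to about (4.9, 7.2).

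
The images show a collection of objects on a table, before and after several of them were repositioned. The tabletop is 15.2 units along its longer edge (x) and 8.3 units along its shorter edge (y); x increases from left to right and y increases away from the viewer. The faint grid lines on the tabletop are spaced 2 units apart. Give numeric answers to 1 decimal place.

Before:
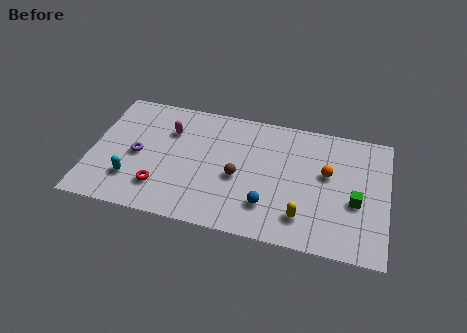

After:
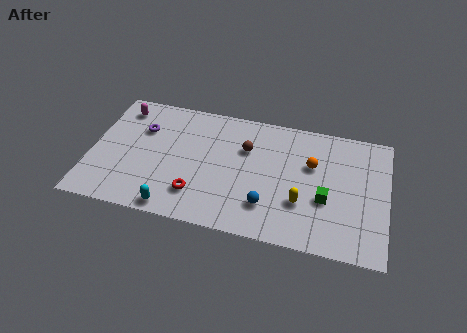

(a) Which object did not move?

the blue sphere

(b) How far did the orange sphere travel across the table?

0.9

From (12.1, 4.9) to (11.3, 5.3), the orange sphere covered √(0.8² + 0.4²) ≈ 0.9 units.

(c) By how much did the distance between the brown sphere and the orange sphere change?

-1.3

Before: roughly 4.7 units apart; after: 3.4. That's 1.3 units closer together.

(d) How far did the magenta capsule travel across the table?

2.8

From (3.9, 5.9) to (1.3, 6.9), the magenta capsule covered √(2.6² + 1.0²) ≈ 2.8 units.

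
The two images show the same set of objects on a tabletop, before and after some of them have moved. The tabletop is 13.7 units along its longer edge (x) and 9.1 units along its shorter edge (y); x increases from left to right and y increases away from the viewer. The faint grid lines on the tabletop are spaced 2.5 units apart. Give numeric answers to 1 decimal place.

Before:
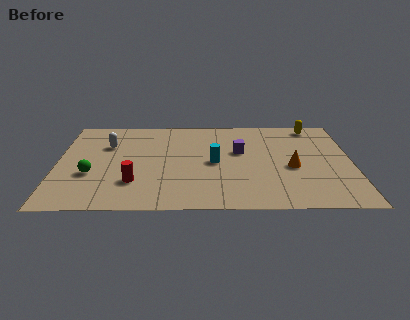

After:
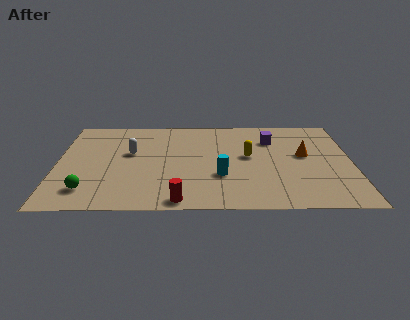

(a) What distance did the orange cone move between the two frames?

1.3

From (10.9, 3.9) to (11.5, 5.1), the orange cone covered √(0.6² + 1.2²) ≈ 1.3 units.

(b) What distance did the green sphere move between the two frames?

1.5

From (1.6, 3.3) to (1.5, 1.8), the green sphere covered √(0.1² + 1.5²) ≈ 1.5 units.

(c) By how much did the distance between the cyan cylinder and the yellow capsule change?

-3.7

The distance was about 6.0 in the first image and 2.3 in the second, so they moved 3.7 units closer together.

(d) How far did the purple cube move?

1.9

The purple cube was near (8.5, 5.5) before and (10.0, 6.7) after, so it travelled √(1.5² + 1.2²) ≈ 1.9 units.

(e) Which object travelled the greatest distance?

the yellow capsule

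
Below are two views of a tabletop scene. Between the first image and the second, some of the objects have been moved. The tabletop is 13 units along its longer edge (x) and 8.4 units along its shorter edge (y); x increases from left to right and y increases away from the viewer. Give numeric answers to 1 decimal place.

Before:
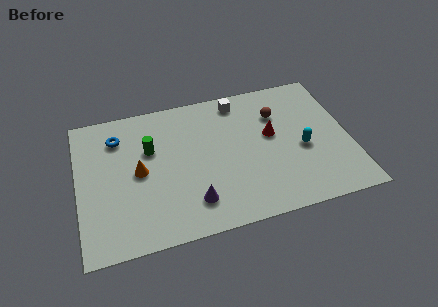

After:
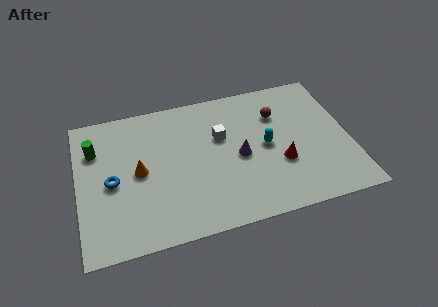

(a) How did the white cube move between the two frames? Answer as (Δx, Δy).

(-1.0, -2.0)

From the two frames, the white cube sits at roughly (7.9, 7.3) before and (6.9, 5.3) after.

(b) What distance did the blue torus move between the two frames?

2.6

The blue torus moved from about (2.0, 6.5) to (1.6, 3.9), a distance of √(0.4² + 2.6²) ≈ 2.6.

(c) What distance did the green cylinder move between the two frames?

2.7

The green cylinder was near (3.5, 5.4) before and (0.9, 6.0) after, so it travelled √(2.6² + 0.6²) ≈ 2.7 units.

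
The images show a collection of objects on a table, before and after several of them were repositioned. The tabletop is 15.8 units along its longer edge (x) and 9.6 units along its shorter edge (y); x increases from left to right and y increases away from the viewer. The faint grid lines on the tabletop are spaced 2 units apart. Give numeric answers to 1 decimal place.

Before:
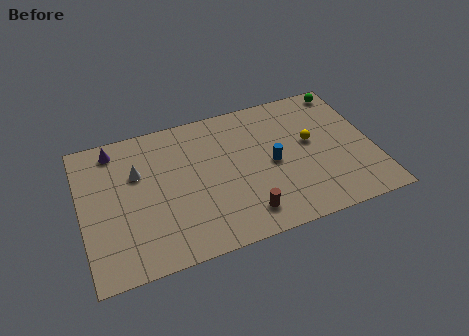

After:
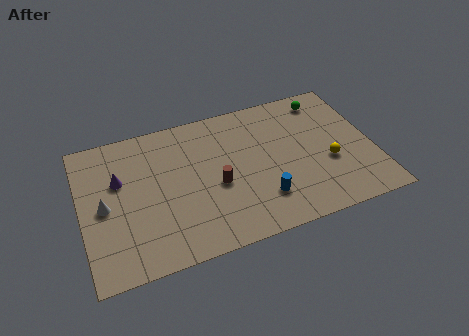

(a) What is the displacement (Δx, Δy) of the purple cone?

(0.1, -2.2)

The purple cone started near (2.0, 8.3) and ended near (2.1, 6.1).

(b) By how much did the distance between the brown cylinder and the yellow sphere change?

+0.7

Before: roughly 5.4 units apart; after: 6.1. That's 0.7 units further apart.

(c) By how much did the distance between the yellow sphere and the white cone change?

+2.7

Before: roughly 9.4 units apart; after: 12.1. That's 2.7 units further apart.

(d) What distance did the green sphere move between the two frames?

1.3

The green sphere was near (14.8, 8.6) before and (13.6, 8.2) after, so it travelled √(1.2² + 0.4²) ≈ 1.3 units.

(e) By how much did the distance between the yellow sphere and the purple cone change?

+0.6

The distance was about 10.9 in the first image and 11.5 in the second, so they moved 0.6 units further apart.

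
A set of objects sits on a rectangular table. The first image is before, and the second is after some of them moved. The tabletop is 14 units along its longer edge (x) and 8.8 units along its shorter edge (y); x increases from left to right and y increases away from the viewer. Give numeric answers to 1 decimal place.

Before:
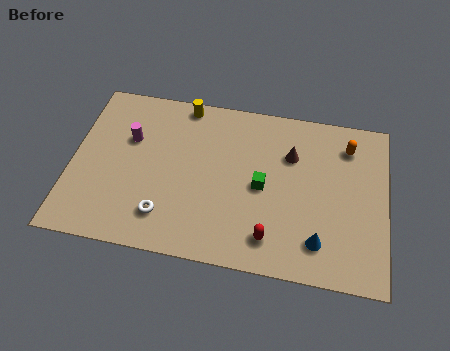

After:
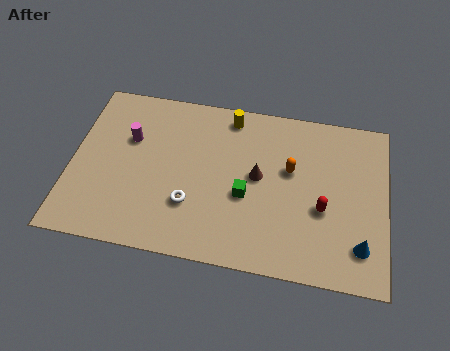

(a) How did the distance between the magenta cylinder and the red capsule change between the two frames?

+1.3

The distance was about 7.7 in the first image and 9.0 in the second, so they moved 1.3 units further apart.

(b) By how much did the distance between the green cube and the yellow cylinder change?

-1.1

Before: roughly 5.3 units apart; after: 4.2. That's 1.1 units closer together.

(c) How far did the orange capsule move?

3.0

From (12.2, 7.0) to (9.7, 5.3), the orange capsule covered √(2.5² + 1.7²) ≈ 3.0 units.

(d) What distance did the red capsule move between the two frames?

2.9

The red capsule moved from about (9.0, 1.6) to (11.2, 3.5), a distance of √(2.2² + 1.9²) ≈ 2.9.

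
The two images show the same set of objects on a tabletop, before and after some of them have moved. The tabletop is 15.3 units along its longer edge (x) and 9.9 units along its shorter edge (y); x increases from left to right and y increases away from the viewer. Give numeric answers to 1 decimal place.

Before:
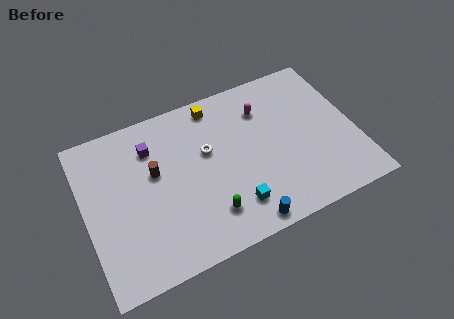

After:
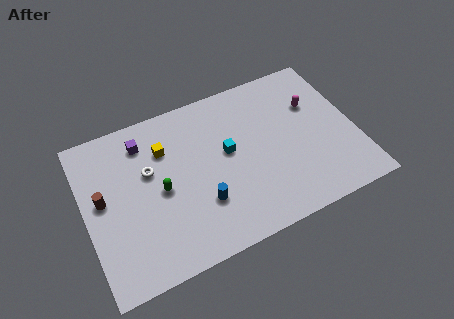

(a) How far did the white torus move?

3.3

The white torus was near (7.0, 6.0) before and (3.7, 6.1) after, so it travelled √(3.3² + 0.1²) ≈ 3.3 units.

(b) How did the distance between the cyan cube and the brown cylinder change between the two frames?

+1.6

Before: roughly 5.5 units apart; after: 7.1. That's 1.6 units further apart.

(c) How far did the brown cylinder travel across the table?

3.0

The brown cylinder was near (4.0, 5.9) before and (1.0, 5.4) after, so it travelled √(3.0² + 0.5²) ≈ 3.0 units.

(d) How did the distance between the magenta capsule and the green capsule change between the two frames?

+2.8

The distance was about 6.4 in the first image and 9.2 in the second, so they moved 2.8 units further apart.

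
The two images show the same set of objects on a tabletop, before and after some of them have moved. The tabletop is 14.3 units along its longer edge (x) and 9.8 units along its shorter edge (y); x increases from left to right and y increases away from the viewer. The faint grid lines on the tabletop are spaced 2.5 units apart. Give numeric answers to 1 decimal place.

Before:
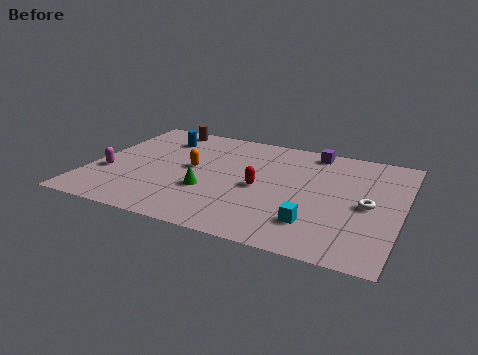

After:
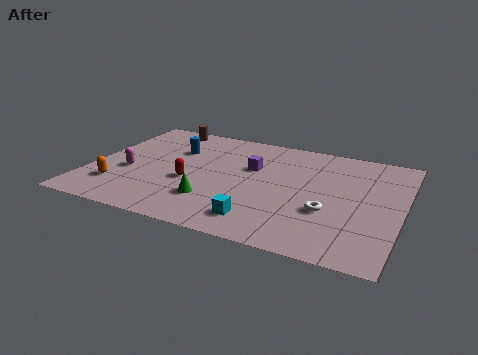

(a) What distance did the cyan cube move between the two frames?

2.5

The cyan cube moved from about (10.6, 2.3) to (8.2, 1.7), a distance of √(2.4² + 0.6²) ≈ 2.5.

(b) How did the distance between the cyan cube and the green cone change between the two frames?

-2.6

Before: roughly 5.1 units apart; after: 2.5. That's 2.6 units closer together.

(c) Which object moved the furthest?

the orange capsule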